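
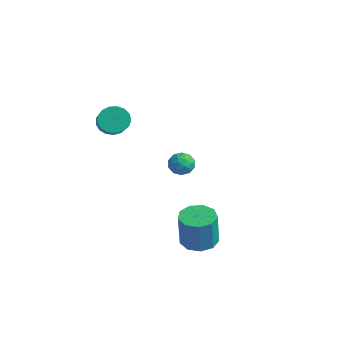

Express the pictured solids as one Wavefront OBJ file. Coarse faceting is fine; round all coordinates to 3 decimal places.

v -3.744 2.409 -1.996
v -3.013 2.632 -1.697
v -3.627 1.228 -1.403
v -2.896 1.451 -1.104
v -3.58 1.808 -0.825
v -3.652 2.538 -1.191
v -2.988 1.322 -1.909
v -3.06 2.052 -2.275
v -2.546 1.96 -1.643
v -2.912 2.26 -0.973
v -3.728 1.6 -2.127
v -4.094 1.9 -1.457
v -3.389 2.624 -1.899
v -3.251 1.236 -1.201
v -3.653 1.446 -1.037
v -3.223 1.577 -0.861
v -3.764 2.569 -1.602
v -3.335 2.7 -1.426
v -3.668 2.216 -0.913
v -3.305 1.16 -1.674
v -2.876 1.291 -1.498
v -3.417 2.283 -2.239
v -2.987 2.414 -2.063
v -2.972 1.644 -2.187
v -2.685 2.36 -1.691
v -2.616 1.666 -1.342
v -2.67 1.59 -1.815
v -2.713 2.019 -2.031
v -2.9 2.537 -1.298
v -2.831 1.843 -0.949
v -3.233 2.052 -0.785
v -3.275 2.482 -1
v -2.625 2.142 -1.266
v -3.809 2.017 -2.151
v -3.74 1.323 -1.802
v -3.365 1.378 -2.1
v -3.407 1.808 -2.315
v -4.024 2.194 -1.758
v -3.955 1.5 -1.409
v -3.927 1.841 -1.069
v -3.97 2.27 -1.285
v -4.015 1.718 -1.834
v -3.691 -2.525 3.311
v -3.057 -2.048 2.907
v -1.855 -2.818 3.885
v -2.489 -3.295 4.289
v -3.172 -1.806 3.239
v -1.97 -2.576 4.216
v -3.405 -1.729 3.587
v -2.203 -2.498 4.564
v -3.704 -1.834 3.871
v -2.502 -2.603 4.849
v -4 -2.097 4.028
v -2.798 -2.867 5.005
v -4.225 -2.458 4.02
v -3.023 -3.228 4.998
v -4.328 -2.835 3.85
v -3.126 -3.605 4.828
v -4.285 -3.141 3.557
v -3.083 -3.911 4.534
v -4.106 -3.306 3.207
v -2.904 -4.075 4.184
v -3.832 -3.291 2.881
v -2.63 -4.061 3.859
v -3.526 -3.102 2.654
v -2.324 -3.871 3.631
v -3.257 -2.78 2.577
v -2.055 -3.55 3.555
v -3.088 -2.4 2.669
v -1.886 -3.17 3.646
v 1.929 -1.138 -3.734
v 2.685 -0.41 -3.708
v 2.906 -0.713 -1.581
v 2.151 -1.442 -1.606
v 2.045 -0.104 -3.598
v 2.266 -0.407 -1.471
v 1.351 -0.281 -3.551
v 1.572 -0.585 -1.424
v 0.927 -0.86 -3.59
v 1.148 -1.163 -1.463
v 0.973 -1.569 -3.695
v 1.194 -1.872 -1.568
v 1.466 -2.077 -3.819
v 1.687 -2.38 -1.692
v 2.176 -2.145 -3.903
v 2.397 -2.448 -1.776
v 2.771 -1.742 -3.907
v 2.992 -2.046 -1.78
v 2.972 -1.057 -3.83
v 3.193 -1.36 -1.703
f 1 38 17
f 38 12 41
f 17 41 6
f 38 41 17
f 1 17 13
f 17 6 18
f 13 18 2
f 17 18 13
f 1 13 22
f 13 2 23
f 22 23 8
f 13 23 22
f 1 22 34
f 22 8 37
f 34 37 11
f 22 37 34
f 1 34 38
f 34 11 42
f 38 42 12
f 34 42 38
f 2 18 29
f 18 6 32
f 29 32 10
f 18 32 29
f 6 41 19
f 41 12 40
f 19 40 5
f 41 40 19
f 12 42 39
f 42 11 35
f 39 35 3
f 42 35 39
f 11 37 36
f 37 8 24
f 36 24 7
f 37 24 36
f 8 23 28
f 23 2 25
f 28 25 9
f 23 25 28
f 4 30 16
f 30 10 31
f 16 31 5
f 30 31 16
f 4 16 14
f 16 5 15
f 14 15 3
f 16 15 14
f 4 14 21
f 14 3 20
f 21 20 7
f 14 20 21
f 4 21 26
f 21 7 27
f 26 27 9
f 21 27 26
f 4 26 30
f 26 9 33
f 30 33 10
f 26 33 30
f 5 31 19
f 31 10 32
f 19 32 6
f 31 32 19
f 3 15 39
f 15 5 40
f 39 40 12
f 15 40 39
f 7 20 36
f 20 3 35
f 36 35 11
f 20 35 36
f 9 27 28
f 27 7 24
f 28 24 8
f 27 24 28
f 10 33 29
f 33 9 25
f 29 25 2
f 33 25 29
f 44 43 47
f 44 47 45
f 45 47 48
f 45 48 46
f 47 43 49
f 47 49 48
f 48 49 50
f 48 50 46
f 49 43 51
f 49 51 50
f 50 51 52
f 50 52 46
f 51 43 53
f 51 53 52
f 52 53 54
f 52 54 46
f 53 43 55
f 53 55 54
f 54 55 56
f 54 56 46
f 55 43 57
f 55 57 56
f 56 57 58
f 56 58 46
f 57 43 59
f 57 59 58
f 58 59 60
f 58 60 46
f 59 43 61
f 59 61 60
f 60 61 62
f 60 62 46
f 61 43 63
f 61 63 62
f 62 63 64
f 62 64 46
f 63 43 65
f 63 65 64
f 64 65 66
f 64 66 46
f 65 43 67
f 65 67 66
f 66 67 68
f 66 68 46
f 67 43 69
f 67 69 68
f 68 69 70
f 68 70 46
f 69 43 44
f 69 44 70
f 70 44 45
f 70 45 46
f 72 71 75
f 72 75 73
f 73 75 76
f 73 76 74
f 75 71 77
f 75 77 76
f 76 77 78
f 76 78 74
f 77 71 79
f 77 79 78
f 78 79 80
f 78 80 74
f 79 71 81
f 79 81 80
f 80 81 82
f 80 82 74
f 81 71 83
f 81 83 82
f 82 83 84
f 82 84 74
f 83 71 85
f 83 85 84
f 84 85 86
f 84 86 74
f 85 71 87
f 85 87 86
f 86 87 88
f 86 88 74
f 87 71 89
f 87 89 88
f 88 89 90
f 88 90 74
f 89 71 72
f 89 72 90
f 90 72 73
f 90 73 74



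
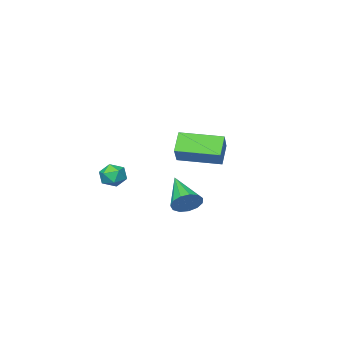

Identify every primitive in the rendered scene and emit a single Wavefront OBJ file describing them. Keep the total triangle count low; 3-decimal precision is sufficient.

v 0.006 2.773 1.137
v 0.699 2.689 1.413
v -0.566 1.167 2.083
v 0.488 2.928 1.691
v 0.124 3.117 1.793
v -0.277 3.198 1.687
v -0.588 3.143 1.406
v -0.71 2.971 1.04
v -0.605 2.736 0.705
v -0.306 2.513 0.507
v 0.092 2.373 0.509
v 0.464 2.359 0.711
v 0.69 2.477 1.048
v -1.239 -3.314 0.567
v -0.797 -3.349 1.167
v -0.903 -4.431 0.253
v -0.461 -4.466 0.853
v -1.203 -4.463 0.936
v -1.41 -3.773 1.13
v -0.29 -4.007 0.29
v -0.497 -3.317 0.484
v -0.21 -3.778 0.996
v -0.774 -4.06 1.395
v -0.926 -3.72 0.025
v -1.49 -4.002 0.424
v -2.722 -1.447 1.972
v -3.379 -1.955 2.866
v -4.146 0.145 1.832
v -4.802 -0.364 2.727
v -2.018 -0.736 2.893
v -2.674 -1.245 3.788
v -3.441 0.855 2.754
v -4.098 0.347 3.648
f 2 1 4
f 2 4 3
f 4 1 5
f 4 5 3
f 5 1 6
f 5 6 3
f 6 1 7
f 6 7 3
f 7 1 8
f 7 8 3
f 8 1 9
f 8 9 3
f 9 1 10
f 9 10 3
f 10 1 11
f 10 11 3
f 11 1 12
f 11 12 3
f 12 1 13
f 12 13 3
f 13 1 2
f 13 2 3
f 14 25 19
f 14 19 15
f 14 15 21
f 14 21 24
f 14 24 25
f 15 19 23
f 19 25 18
f 25 24 16
f 24 21 20
f 21 15 22
f 17 23 18
f 17 18 16
f 17 16 20
f 17 20 22
f 17 22 23
f 18 23 19
f 16 18 25
f 20 16 24
f 22 20 21
f 23 22 15
f 27 29 26
f 30 27 26
f 26 29 28
f 28 30 26
f 27 33 29
f 31 27 30
f 31 33 27
f 29 33 28
f 32 30 28
f 28 33 32
f 32 31 30
f 33 31 32



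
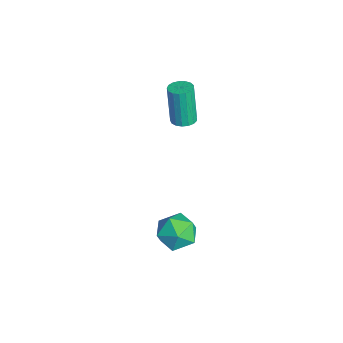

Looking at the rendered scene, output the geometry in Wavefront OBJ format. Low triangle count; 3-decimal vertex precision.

v 1.547 0.828 -1.097
v 2.514 1.178 -0.832
v 2.246 -0.218 -2.268
v 3.213 0.132 -2.003
v 2.658 -0.463 -1.32
v 2.226 0.183 -0.597
v 2.534 0.777 -2.503
v 2.102 1.423 -1.78
v 3.124 1.146 -1.701
v 3.201 0.38 -0.97
v 1.559 0.58 -2.13
v 1.636 -0.186 -1.399
v -1.344 1.532 2.839
v -0.922 1.097 2.916
v -1.355 1.034 4.919
v -1.776 1.468 4.841
v -0.775 1.346 2.956
v -1.207 1.282 4.958
v -0.757 1.637 2.969
v -1.19 1.574 4.971
v -0.874 1.904 2.952
v -1.307 1.841 4.955
v -1.098 2.086 2.909
v -1.531 2.022 4.912
v -1.379 2.141 2.85
v -1.812 2.077 4.853
v -1.651 2.056 2.789
v -2.084 1.993 4.791
v -1.853 1.851 2.739
v -2.286 1.788 4.741
v -1.939 1.573 2.711
v -2.372 1.51 4.714
v -1.888 1.286 2.713
v -2.32 1.222 4.716
v -1.712 1.055 2.744
v -2.145 0.991 4.747
v -1.452 0.933 2.796
v -1.885 0.869 4.799
v -1.167 0.948 2.858
v -1.6 0.885 4.861
f 1 12 6
f 1 6 2
f 1 2 8
f 1 8 11
f 1 11 12
f 2 6 10
f 6 12 5
f 12 11 3
f 11 8 7
f 8 2 9
f 4 10 5
f 4 5 3
f 4 3 7
f 4 7 9
f 4 9 10
f 5 10 6
f 3 5 12
f 7 3 11
f 9 7 8
f 10 9 2
f 14 13 17
f 14 17 15
f 15 17 18
f 15 18 16
f 17 13 19
f 17 19 18
f 18 19 20
f 18 20 16
f 19 13 21
f 19 21 20
f 20 21 22
f 20 22 16
f 21 13 23
f 21 23 22
f 22 23 24
f 22 24 16
f 23 13 25
f 23 25 24
f 24 25 26
f 24 26 16
f 25 13 27
f 25 27 26
f 26 27 28
f 26 28 16
f 27 13 29
f 27 29 28
f 28 29 30
f 28 30 16
f 29 13 31
f 29 31 30
f 30 31 32
f 30 32 16
f 31 13 33
f 31 33 32
f 32 33 34
f 32 34 16
f 33 13 35
f 33 35 34
f 34 35 36
f 34 36 16
f 35 13 37
f 35 37 36
f 36 37 38
f 36 38 16
f 37 13 39
f 37 39 38
f 38 39 40
f 38 40 16
f 39 13 14
f 39 14 40
f 40 14 15
f 40 15 16



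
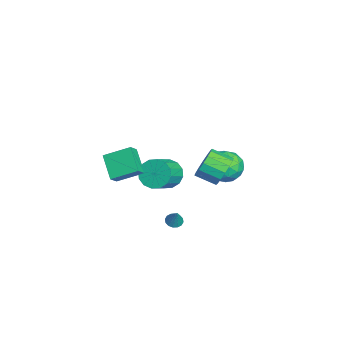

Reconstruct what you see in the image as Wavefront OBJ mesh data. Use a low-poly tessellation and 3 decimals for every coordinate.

v -4.662 4.144 -2.714
v -3.787 4.845 -3.22
v -3.473 2.555 -2.86
v -2.598 3.256 -3.366
v -2.894 3.401 -2.181
v -3.629 4.384 -2.09
v -3.631 3.016 -3.99
v -4.366 3.999 -3.899
v -3.15 4.149 -4.008
v -2.694 4.387 -2.891
v -4.566 3.013 -3.189
v -4.11 3.251 -2.072
v -4.329 4.634 -2.954
v -2.931 2.766 -3.126
v -3.105 2.851 -2.43
v -2.59 3.264 -2.727
v -4.236 4.363 -2.29
v -3.722 4.775 -2.587
v -3.197 3.926 -1.977
v -3.538 2.625 -3.493
v -3.024 3.037 -3.79
v -4.67 4.136 -3.353
v -4.155 4.549 -3.65
v -4.063 3.474 -4.103
v -3.441 4.637 -3.715
v -2.741 3.703 -3.801
v -3.349 3.562 -4.167
v -3.781 4.139 -4.114
v -3.173 4.777 -3.058
v -2.473 3.843 -3.144
v -2.647 3.928 -2.447
v -3.079 4.505 -2.394
v -2.798 4.367 -3.521
v -4.787 3.557 -2.936
v -4.087 2.623 -3.022
v -4.181 2.895 -3.686
v -4.613 3.472 -3.633
v -4.519 3.697 -2.279
v -3.819 2.763 -2.365
v -3.479 3.261 -1.966
v -3.911 3.838 -1.913
v -4.462 3.033 -2.559
v -1.629 0.228 -2.182
v -0.949 0.927 -2.544
v 0.289 0.191 -1.641
v -0.391 -0.508 -1.278
v -1.147 1.146 -2.094
v 0.091 0.41 -1.191
v -1.475 1.119 -1.668
v -0.237 0.383 -0.764
v -1.843 0.853 -1.379
v -0.605 0.117 -0.475
v -2.154 0.42 -1.305
v -0.917 -0.316 -0.402
v -2.325 -0.064 -1.466
v -1.087 -0.8 -0.563
v -2.309 -0.471 -1.819
v -1.071 -1.207 -0.916
v -2.111 -0.69 -2.269
v -0.873 -1.426 -1.366
v -1.783 -0.663 -2.696
v -0.545 -1.399 -1.792
v -1.415 -0.397 -2.985
v -0.177 -1.133 -2.081
v -1.103 0.036 -3.058
v 0.134 -0.7 -2.155
v -0.933 0.52 -2.897
v 0.305 -0.216 -1.994
v 3.734 3.22 1.772
v 4.275 3.431 2.598
v 3.907 2.271 3.135
v 3.366 2.06 2.308
v 3.8 3.626 2.694
v 3.432 2.466 3.231
v 3.307 3.712 2.543
v 2.939 2.553 3.08
v 2.928 3.667 2.185
v 2.56 2.507 2.722
v 2.766 3.502 1.717
v 2.398 2.342 2.254
v 2.862 3.261 1.263
v 2.494 2.101 1.8
v 3.193 3.009 0.945
v 2.825 1.849 1.482
v 3.668 2.814 0.849
v 3.3 1.654 1.386
v 4.161 2.727 1
v 3.793 1.568 1.537
v 4.54 2.773 1.358
v 4.172 1.613 1.895
v 4.702 2.938 1.826
v 4.334 1.778 2.363
v 4.606 3.179 2.28
v 4.238 2.019 2.817
v -0.606 -2.673 -2.024
v -1.958 -3.091 -0.927
v -0.481 -1.08 -1.263
v -1.833 -1.498 -0.166
v 0.013 -3.022 -1.394
v -1.339 -3.44 -0.297
v 0.138 -1.429 -0.633
v -1.214 -1.847 0.464
v 3.308 0.483 -2.564
v 3.679 0.151 -2.714
v 3.872 0.637 -1.516
v 3.765 0.392 -2.796
v 3.729 0.658 -2.816
v 3.58 0.877 -2.768
v 3.358 0.991 -2.665
v 3.124 0.968 -2.536
v 2.938 0.816 -2.414
v 2.852 0.574 -2.332
v 2.888 0.308 -2.313
v 3.037 0.089 -2.361
v 3.258 -0.024 -2.463
v 3.493 -0.002 -2.593
f 1 38 17
f 38 12 41
f 17 41 6
f 38 41 17
f 1 17 13
f 17 6 18
f 13 18 2
f 17 18 13
f 1 13 22
f 13 2 23
f 22 23 8
f 13 23 22
f 1 22 34
f 22 8 37
f 34 37 11
f 22 37 34
f 1 34 38
f 34 11 42
f 38 42 12
f 34 42 38
f 2 18 29
f 18 6 32
f 29 32 10
f 18 32 29
f 6 41 19
f 41 12 40
f 19 40 5
f 41 40 19
f 12 42 39
f 42 11 35
f 39 35 3
f 42 35 39
f 11 37 36
f 37 8 24
f 36 24 7
f 37 24 36
f 8 23 28
f 23 2 25
f 28 25 9
f 23 25 28
f 4 30 16
f 30 10 31
f 16 31 5
f 30 31 16
f 4 16 14
f 16 5 15
f 14 15 3
f 16 15 14
f 4 14 21
f 14 3 20
f 21 20 7
f 14 20 21
f 4 21 26
f 21 7 27
f 26 27 9
f 21 27 26
f 4 26 30
f 26 9 33
f 30 33 10
f 26 33 30
f 5 31 19
f 31 10 32
f 19 32 6
f 31 32 19
f 3 15 39
f 15 5 40
f 39 40 12
f 15 40 39
f 7 20 36
f 20 3 35
f 36 35 11
f 20 35 36
f 9 27 28
f 27 7 24
f 28 24 8
f 27 24 28
f 10 33 29
f 33 9 25
f 29 25 2
f 33 25 29
f 44 43 47
f 44 47 45
f 45 47 48
f 45 48 46
f 47 43 49
f 47 49 48
f 48 49 50
f 48 50 46
f 49 43 51
f 49 51 50
f 50 51 52
f 50 52 46
f 51 43 53
f 51 53 52
f 52 53 54
f 52 54 46
f 53 43 55
f 53 55 54
f 54 55 56
f 54 56 46
f 55 43 57
f 55 57 56
f 56 57 58
f 56 58 46
f 57 43 59
f 57 59 58
f 58 59 60
f 58 60 46
f 59 43 61
f 59 61 60
f 60 61 62
f 60 62 46
f 61 43 63
f 61 63 62
f 62 63 64
f 62 64 46
f 63 43 65
f 63 65 64
f 64 65 66
f 64 66 46
f 65 43 67
f 65 67 66
f 66 67 68
f 66 68 46
f 67 43 44
f 67 44 68
f 68 44 45
f 68 45 46
f 70 69 73
f 70 73 71
f 71 73 74
f 71 74 72
f 73 69 75
f 73 75 74
f 74 75 76
f 74 76 72
f 75 69 77
f 75 77 76
f 76 77 78
f 76 78 72
f 77 69 79
f 77 79 78
f 78 79 80
f 78 80 72
f 79 69 81
f 79 81 80
f 80 81 82
f 80 82 72
f 81 69 83
f 81 83 82
f 82 83 84
f 82 84 72
f 83 69 85
f 83 85 84
f 84 85 86
f 84 86 72
f 85 69 87
f 85 87 86
f 86 87 88
f 86 88 72
f 87 69 89
f 87 89 88
f 88 89 90
f 88 90 72
f 89 69 91
f 89 91 90
f 90 91 92
f 90 92 72
f 91 69 93
f 91 93 92
f 92 93 94
f 92 94 72
f 93 69 70
f 93 70 94
f 94 70 71
f 94 71 72
f 96 98 95
f 99 96 95
f 95 98 97
f 97 99 95
f 96 102 98
f 100 96 99
f 100 102 96
f 98 102 97
f 101 99 97
f 97 102 101
f 101 100 99
f 102 100 101
f 104 103 106
f 104 106 105
f 106 103 107
f 106 107 105
f 107 103 108
f 107 108 105
f 108 103 109
f 108 109 105
f 109 103 110
f 109 110 105
f 110 103 111
f 110 111 105
f 111 103 112
f 111 112 105
f 112 103 113
f 112 113 105
f 113 103 114
f 113 114 105
f 114 103 115
f 114 115 105
f 115 103 116
f 115 116 105
f 116 103 104
f 116 104 105



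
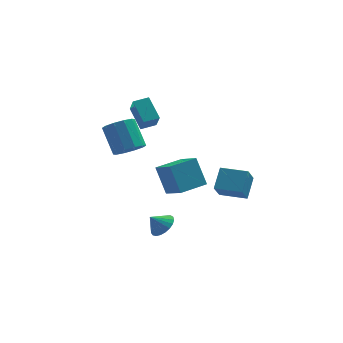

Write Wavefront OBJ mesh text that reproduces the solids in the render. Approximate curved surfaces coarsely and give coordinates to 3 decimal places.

v -2.315 2.081 2.607
v -2.216 1.203 3.731
v -2.799 3.328 3.623
v -2.7 2.45 4.748
v -1.36 2.35 2.732
v -1.261 1.472 3.857
v -1.844 3.597 3.749
v -1.745 2.719 4.873
v -1.255 3.901 -1.964
v -0.551 2.486 -1.023
v 0.42 4.774 -1.905
v 1.125 3.359 -0.964
v -0.725 3.001 -3.716
v -0.02 1.586 -2.775
v 0.951 3.874 -3.657
v 1.655 2.459 -2.716
v -1.322 -0.265 -4.265
v -0.669 -0.463 -3.694
v -2.058 -0.295 -3.435
v -0.672 -0.093 -3.682
v -0.787 0.247 -3.772
v -0.994 0.499 -3.946
v -1.258 0.619 -4.176
v -1.534 0.586 -4.421
v -1.772 0.406 -4.639
v -1.933 0.11 -4.793
v -1.988 -0.251 -4.855
v -1.928 -0.614 -4.815
v -1.763 -0.917 -4.68
v -1.522 -1.106 -4.474
v -1.246 -1.151 -4.231
v -0.984 -1.042 -3.994
v -0.779 -0.799 -3.804
v -3.123 0.296 2.007
v -2.318 0.842 1.82
v -2.833 2.11 3.306
v -3.637 1.564 3.493
v -2.777 1.058 1.477
v -3.291 2.325 2.963
v -3.368 0.982 1.337
v -3.882 2.25 2.823
v -3.865 0.645 1.452
v -4.379 1.913 2.938
v -4.079 0.175 1.78
v -4.593 1.442 3.266
v -3.927 -0.25 2.194
v -4.442 1.018 3.68
v -3.469 -0.465 2.537
v -3.983 0.802 4.023
v -2.878 -0.39 2.677
v -3.392 0.878 4.163
v -2.381 -0.053 2.562
v -2.895 1.215 4.048
v -2.167 0.418 2.234
v -2.681 1.685 3.72
v 1.367 -2.362 0.14
v 1.873 -1.275 1.122
v 1.802 -1.559 -0.973
v 2.308 -0.472 0.009
v 2.872 -3.108 0.191
v 3.378 -2.021 1.173
v 3.307 -2.305 -0.922
v 3.813 -1.218 0.06
f 2 4 1
f 5 2 1
f 1 4 3
f 3 5 1
f 2 8 4
f 6 2 5
f 6 8 2
f 4 8 3
f 7 5 3
f 3 8 7
f 7 6 5
f 8 6 7
f 10 12 9
f 13 10 9
f 9 12 11
f 11 13 9
f 10 16 12
f 14 10 13
f 14 16 10
f 12 16 11
f 15 13 11
f 11 16 15
f 15 14 13
f 16 14 15
f 18 17 20
f 18 20 19
f 20 17 21
f 20 21 19
f 21 17 22
f 21 22 19
f 22 17 23
f 22 23 19
f 23 17 24
f 23 24 19
f 24 17 25
f 24 25 19
f 25 17 26
f 25 26 19
f 26 17 27
f 26 27 19
f 27 17 28
f 27 28 19
f 28 17 29
f 28 29 19
f 29 17 30
f 29 30 19
f 30 17 31
f 30 31 19
f 31 17 32
f 31 32 19
f 32 17 33
f 32 33 19
f 33 17 18
f 33 18 19
f 35 34 38
f 35 38 36
f 36 38 39
f 36 39 37
f 38 34 40
f 38 40 39
f 39 40 41
f 39 41 37
f 40 34 42
f 40 42 41
f 41 42 43
f 41 43 37
f 42 34 44
f 42 44 43
f 43 44 45
f 43 45 37
f 44 34 46
f 44 46 45
f 45 46 47
f 45 47 37
f 46 34 48
f 46 48 47
f 47 48 49
f 47 49 37
f 48 34 50
f 48 50 49
f 49 50 51
f 49 51 37
f 50 34 52
f 50 52 51
f 51 52 53
f 51 53 37
f 52 34 54
f 52 54 53
f 53 54 55
f 53 55 37
f 54 34 35
f 54 35 55
f 55 35 36
f 55 36 37
f 57 59 56
f 60 57 56
f 56 59 58
f 58 60 56
f 57 63 59
f 61 57 60
f 61 63 57
f 59 63 58
f 62 60 58
f 58 63 62
f 62 61 60
f 63 61 62



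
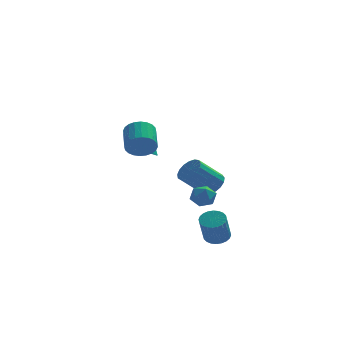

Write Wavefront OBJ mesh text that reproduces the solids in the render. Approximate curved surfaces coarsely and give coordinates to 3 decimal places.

v -1.525 -3.458 2.605
v -0.923 -3.708 3.103
v -0.873 -2.371 3.712
v -1.475 -2.122 3.215
v -0.756 -3.6 2.852
v -0.706 -2.263 3.462
v -0.706 -3.47 2.564
v -0.656 -2.134 3.173
v -0.781 -3.339 2.282
v -0.731 -2.002 2.891
v -0.969 -3.226 2.049
v -0.919 -1.889 2.659
v -1.242 -3.148 1.901
v -1.192 -1.811 2.511
v -1.558 -3.117 1.86
v -1.507 -1.781 2.47
v -1.869 -3.139 1.933
v -1.818 -1.802 2.542
v -2.127 -3.209 2.108
v -2.077 -1.872 2.717
v -2.294 -3.317 2.358
v -2.244 -1.98 2.968
v -2.344 -3.446 2.647
v -2.294 -2.11 3.256
v -2.269 -3.578 2.929
v -2.219 -2.241 3.538
v -2.081 -3.691 3.161
v -2.031 -2.354 3.771
v -1.808 -3.769 3.309
v -1.758 -2.432 3.919
v -1.493 -3.799 3.35
v -1.442 -2.463 3.96
v -1.182 -3.778 3.278
v -1.131 -2.441 3.887
v 2.414 -2.204 -4.133
v 2.785 -1.703 -3.793
v 2.457 -2.454 -2.327
v 2.086 -2.956 -2.667
v 2.531 -1.592 -3.793
v 2.203 -2.343 -2.327
v 2.259 -1.574 -3.845
v 1.931 -2.325 -2.379
v 2.011 -1.652 -3.941
v 1.683 -2.404 -2.474
v 1.825 -1.814 -4.065
v 1.496 -2.566 -2.599
v 1.728 -2.036 -4.201
v 1.399 -2.787 -2.734
v 1.735 -2.283 -4.325
v 1.407 -3.034 -2.859
v 1.846 -2.518 -4.421
v 1.518 -3.269 -2.955
v 2.043 -2.706 -4.473
v 1.715 -3.457 -3.007
v 2.297 -2.817 -4.473
v 1.969 -3.568 -3.007
v 2.569 -2.835 -4.421
v 2.241 -3.586 -2.955
v 2.817 -2.756 -4.326
v 2.489 -3.508 -2.859
v 3.004 -2.594 -4.201
v 2.675 -3.346 -2.735
v 3.101 -2.373 -4.066
v 2.772 -3.124 -2.599
v 3.093 -2.126 -3.941
v 2.765 -2.877 -2.475
v 2.982 -1.891 -3.845
v 2.654 -2.642 -2.379
v 1.48 1.902 -3.107
v 1.922 2.493 -2.861
v 2.438 1.107 -2.919
v 2.88 1.698 -2.673
v 2.279 1.456 -2.242
v 1.687 1.947 -2.358
v 2.673 1.653 -3.422
v 2.081 2.144 -3.538
v 2.659 2.339 -3.055
v 2.416 2.218 -2.326
v 1.944 1.382 -3.454
v 1.701 1.261 -2.725
v 2.968 4.014 -2.888
v 3.575 3.8 -2.334
v 2.24 3.372 -1.037
v 1.632 3.586 -1.592
v 3.515 4.196 -2.264
v 2.18 3.768 -0.968
v 3.33 4.551 -2.338
v 1.995 4.123 -1.041
v 3.062 4.783 -2.538
v 1.726 4.354 -1.241
v 2.772 4.838 -2.818
v 1.437 4.41 -1.521
v 2.527 4.705 -3.114
v 1.192 4.277 -1.817
v 2.383 4.414 -3.359
v 1.048 3.985 -2.062
v 2.373 4.031 -3.495
v 1.038 3.602 -2.199
v 2.499 3.644 -3.493
v 1.164 3.216 -2.196
v 2.733 3.342 -3.352
v 1.397 2.914 -2.056
v 3.02 3.194 -3.105
v 1.685 2.766 -1.809
v 3.295 3.234 -2.809
v 1.96 2.806 -1.512
v 3.496 3.453 -2.53
v 2.16 3.024 -1.233
v -0.98 3.095 0.168
v -0.138 2.657 -0.145
v -0.4 3.465 1.212
v -0.124 3.185 -0.34
v -0.382 3.685 -0.374
v -0.83 3.998 -0.235
v -1.325 4.024 0.032
v -1.712 3.755 0.342
v -1.866 3.277 0.597
v -1.739 2.741 0.716
v -1.371 2.318 0.661
v -0.879 2.141 0.45
v -0.42 2.268 0.149
f 2 1 5
f 2 5 3
f 3 5 6
f 3 6 4
f 5 1 7
f 5 7 6
f 6 7 8
f 6 8 4
f 7 1 9
f 7 9 8
f 8 9 10
f 8 10 4
f 9 1 11
f 9 11 10
f 10 11 12
f 10 12 4
f 11 1 13
f 11 13 12
f 12 13 14
f 12 14 4
f 13 1 15
f 13 15 14
f 14 15 16
f 14 16 4
f 15 1 17
f 15 17 16
f 16 17 18
f 16 18 4
f 17 1 19
f 17 19 18
f 18 19 20
f 18 20 4
f 19 1 21
f 19 21 20
f 20 21 22
f 20 22 4
f 21 1 23
f 21 23 22
f 22 23 24
f 22 24 4
f 23 1 25
f 23 25 24
f 24 25 26
f 24 26 4
f 25 1 27
f 25 27 26
f 26 27 28
f 26 28 4
f 27 1 29
f 27 29 28
f 28 29 30
f 28 30 4
f 29 1 31
f 29 31 30
f 30 31 32
f 30 32 4
f 31 1 33
f 31 33 32
f 32 33 34
f 32 34 4
f 33 1 2
f 33 2 34
f 34 2 3
f 34 3 4
f 36 35 39
f 36 39 37
f 37 39 40
f 37 40 38
f 39 35 41
f 39 41 40
f 40 41 42
f 40 42 38
f 41 35 43
f 41 43 42
f 42 43 44
f 42 44 38
f 43 35 45
f 43 45 44
f 44 45 46
f 44 46 38
f 45 35 47
f 45 47 46
f 46 47 48
f 46 48 38
f 47 35 49
f 47 49 48
f 48 49 50
f 48 50 38
f 49 35 51
f 49 51 50
f 50 51 52
f 50 52 38
f 51 35 53
f 51 53 52
f 52 53 54
f 52 54 38
f 53 35 55
f 53 55 54
f 54 55 56
f 54 56 38
f 55 35 57
f 55 57 56
f 56 57 58
f 56 58 38
f 57 35 59
f 57 59 58
f 58 59 60
f 58 60 38
f 59 35 61
f 59 61 60
f 60 61 62
f 60 62 38
f 61 35 63
f 61 63 62
f 62 63 64
f 62 64 38
f 63 35 65
f 63 65 64
f 64 65 66
f 64 66 38
f 65 35 67
f 65 67 66
f 66 67 68
f 66 68 38
f 67 35 36
f 67 36 68
f 68 36 37
f 68 37 38
f 69 80 74
f 69 74 70
f 69 70 76
f 69 76 79
f 69 79 80
f 70 74 78
f 74 80 73
f 80 79 71
f 79 76 75
f 76 70 77
f 72 78 73
f 72 73 71
f 72 71 75
f 72 75 77
f 72 77 78
f 73 78 74
f 71 73 80
f 75 71 79
f 77 75 76
f 78 77 70
f 82 81 85
f 82 85 83
f 83 85 86
f 83 86 84
f 85 81 87
f 85 87 86
f 86 87 88
f 86 88 84
f 87 81 89
f 87 89 88
f 88 89 90
f 88 90 84
f 89 81 91
f 89 91 90
f 90 91 92
f 90 92 84
f 91 81 93
f 91 93 92
f 92 93 94
f 92 94 84
f 93 81 95
f 93 95 94
f 94 95 96
f 94 96 84
f 95 81 97
f 95 97 96
f 96 97 98
f 96 98 84
f 97 81 99
f 97 99 98
f 98 99 100
f 98 100 84
f 99 81 101
f 99 101 100
f 100 101 102
f 100 102 84
f 101 81 103
f 101 103 102
f 102 103 104
f 102 104 84
f 103 81 105
f 103 105 104
f 104 105 106
f 104 106 84
f 105 81 107
f 105 107 106
f 106 107 108
f 106 108 84
f 107 81 82
f 107 82 108
f 108 82 83
f 108 83 84
f 110 109 112
f 110 112 111
f 112 109 113
f 112 113 111
f 113 109 114
f 113 114 111
f 114 109 115
f 114 115 111
f 115 109 116
f 115 116 111
f 116 109 117
f 116 117 111
f 117 109 118
f 117 118 111
f 118 109 119
f 118 119 111
f 119 109 120
f 119 120 111
f 120 109 121
f 120 121 111
f 121 109 110
f 121 110 111



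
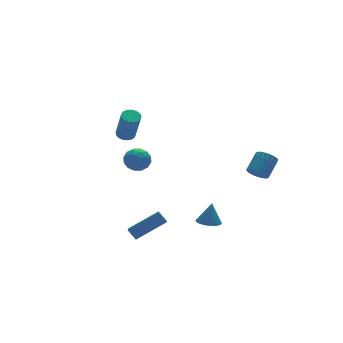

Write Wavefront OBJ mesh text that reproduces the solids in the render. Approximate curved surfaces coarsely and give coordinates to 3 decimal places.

v -2.228 1.567 1.108
v -1.542 1.475 0.542
v -2.978 0.585 0.358
v -2.292 0.493 -0.208
v -2.22 0.201 0.634
v -1.756 0.808 1.098
v -2.764 1.252 -0.198
v -2.3 1.859 0.266
v -1.873 1.28 -0.264
v -1.537 0.63 0.249
v -2.983 1.43 0.651
v -2.647 0.78 1.164
v -1.819 1.607 0.891
v -2.701 0.453 0.009
v -2.659 0.281 0.504
v -2.256 0.227 0.171
v -1.945 1.215 1.217
v -1.542 1.161 0.885
v -1.94 0.412 0.939
v -2.978 0.899 0.015
v -2.575 0.845 -0.317
v -2.264 1.833 0.729
v -1.861 1.779 0.396
v -2.58 1.648 -0.039
v -1.61 1.438 0.084
v -2.052 0.861 -0.357
v -2.329 1.307 -0.351
v -2.056 1.664 -0.078
v -1.413 1.057 0.386
v -1.854 0.479 -0.054
v -1.812 0.308 0.44
v -1.539 0.665 0.713
v -1.608 0.942 -0.088
v -2.666 1.581 0.954
v -3.107 1.003 0.514
v -2.981 1.395 0.187
v -2.708 1.752 0.46
v -2.468 1.199 1.257
v -2.91 0.622 0.816
v -2.464 0.396 0.978
v -2.191 0.753 1.251
v -2.912 1.118 0.988
v -4.891 -3.712 -2.958
v -5.14 -3.178 -2.373
v -4.18 -2.408 -3.845
v -4.429 -1.874 -3.26
v -3.031 -4.006 -1.9
v -3.28 -3.472 -1.315
v -2.32 -2.702 -2.787
v -2.569 -2.168 -2.202
v -1.579 3.841 1.034
v -1.175 3.403 0.863
v -1.177 2.621 2.855
v -1.581 3.059 3.026
v -1.003 3.627 0.951
v -1.005 2.846 2.943
v -0.962 3.901 1.058
v -0.965 3.12 3.051
v -1.063 4.161 1.16
v -1.066 3.38 3.152
v -1.282 4.347 1.233
v -1.285 3.566 3.225
v -1.569 4.418 1.26
v -1.572 3.636 3.252
v -1.858 4.356 1.236
v -1.861 3.575 3.228
v -2.083 4.176 1.165
v -2.086 3.395 3.157
v -2.193 3.919 1.064
v -2.195 3.138 3.056
v -2.162 3.645 0.956
v -2.164 2.863 2.948
v -1.997 3.415 0.866
v -2 2.633 2.859
v -1.736 3.283 0.815
v -1.739 2.501 2.807
v -1.44 3.278 0.813
v -1.442 2.497 2.806
v 0.489 -2.767 -3.767
v 1.255 -2.86 -3.938
v 0.831 -2.553 -2.353
v 1.207 -2.514 -3.978
v 1.018 -2.218 -3.977
v 0.723 -2.031 -3.934
v 0.383 -1.989 -3.858
v 0.063 -2.101 -3.764
v -0.172 -2.345 -3.671
v -0.276 -2.673 -3.596
v -0.229 -3.019 -3.555
v -0.039 -3.315 -3.557
v 0.255 -3.502 -3.599
v 0.596 -3.544 -3.675
v 0.915 -3.432 -3.77
v 1.151 -3.188 -3.863
v 3.402 -3.462 -0.038
v 3.818 -3.348 -0.614
v 4.835 -2.743 0.242
v 4.418 -2.858 0.818
v 3.658 -3.095 -0.602
v 4.674 -2.49 0.254
v 3.453 -2.906 -0.492
v 4.47 -2.301 0.364
v 3.24 -2.813 -0.304
v 4.256 -2.209 0.552
v 3.054 -2.833 -0.07
v 4.07 -2.228 0.786
v 2.929 -2.961 0.17
v 3.945 -2.356 1.026
v 2.885 -3.176 0.373
v 3.901 -2.571 1.229
v 2.931 -3.441 0.506
v 3.947 -2.836 1.362
v 3.058 -3.709 0.545
v 4.074 -3.104 1.401
v 3.245 -3.935 0.482
v 4.261 -3.33 1.338
v 3.458 -4.079 0.33
v 4.475 -3.474 1.186
v 3.662 -4.116 0.114
v 4.679 -3.511 0.97
v 3.821 -4.041 -0.128
v 4.838 -3.436 0.728
v 3.908 -3.865 -0.354
v 4.924 -3.26 0.501
v 3.907 -3.62 -0.526
v 4.923 -3.015 0.33
f 1 38 17
f 38 12 41
f 17 41 6
f 38 41 17
f 1 17 13
f 17 6 18
f 13 18 2
f 17 18 13
f 1 13 22
f 13 2 23
f 22 23 8
f 13 23 22
f 1 22 34
f 22 8 37
f 34 37 11
f 22 37 34
f 1 34 38
f 34 11 42
f 38 42 12
f 34 42 38
f 2 18 29
f 18 6 32
f 29 32 10
f 18 32 29
f 6 41 19
f 41 12 40
f 19 40 5
f 41 40 19
f 12 42 39
f 42 11 35
f 39 35 3
f 42 35 39
f 11 37 36
f 37 8 24
f 36 24 7
f 37 24 36
f 8 23 28
f 23 2 25
f 28 25 9
f 23 25 28
f 4 30 16
f 30 10 31
f 16 31 5
f 30 31 16
f 4 16 14
f 16 5 15
f 14 15 3
f 16 15 14
f 4 14 21
f 14 3 20
f 21 20 7
f 14 20 21
f 4 21 26
f 21 7 27
f 26 27 9
f 21 27 26
f 4 26 30
f 26 9 33
f 30 33 10
f 26 33 30
f 5 31 19
f 31 10 32
f 19 32 6
f 31 32 19
f 3 15 39
f 15 5 40
f 39 40 12
f 15 40 39
f 7 20 36
f 20 3 35
f 36 35 11
f 20 35 36
f 9 27 28
f 27 7 24
f 28 24 8
f 27 24 28
f 10 33 29
f 33 9 25
f 29 25 2
f 33 25 29
f 44 46 43
f 47 44 43
f 43 46 45
f 45 47 43
f 44 50 46
f 48 44 47
f 48 50 44
f 46 50 45
f 49 47 45
f 45 50 49
f 49 48 47
f 50 48 49
f 52 51 55
f 52 55 53
f 53 55 56
f 53 56 54
f 55 51 57
f 55 57 56
f 56 57 58
f 56 58 54
f 57 51 59
f 57 59 58
f 58 59 60
f 58 60 54
f 59 51 61
f 59 61 60
f 60 61 62
f 60 62 54
f 61 51 63
f 61 63 62
f 62 63 64
f 62 64 54
f 63 51 65
f 63 65 64
f 64 65 66
f 64 66 54
f 65 51 67
f 65 67 66
f 66 67 68
f 66 68 54
f 67 51 69
f 67 69 68
f 68 69 70
f 68 70 54
f 69 51 71
f 69 71 70
f 70 71 72
f 70 72 54
f 71 51 73
f 71 73 72
f 72 73 74
f 72 74 54
f 73 51 75
f 73 75 74
f 74 75 76
f 74 76 54
f 75 51 77
f 75 77 76
f 76 77 78
f 76 78 54
f 77 51 52
f 77 52 78
f 78 52 53
f 78 53 54
f 80 79 82
f 80 82 81
f 82 79 83
f 82 83 81
f 83 79 84
f 83 84 81
f 84 79 85
f 84 85 81
f 85 79 86
f 85 86 81
f 86 79 87
f 86 87 81
f 87 79 88
f 87 88 81
f 88 79 89
f 88 89 81
f 89 79 90
f 89 90 81
f 90 79 91
f 90 91 81
f 91 79 92
f 91 92 81
f 92 79 93
f 92 93 81
f 93 79 94
f 93 94 81
f 94 79 80
f 94 80 81
f 96 95 99
f 96 99 97
f 97 99 100
f 97 100 98
f 99 95 101
f 99 101 100
f 100 101 102
f 100 102 98
f 101 95 103
f 101 103 102
f 102 103 104
f 102 104 98
f 103 95 105
f 103 105 104
f 104 105 106
f 104 106 98
f 105 95 107
f 105 107 106
f 106 107 108
f 106 108 98
f 107 95 109
f 107 109 108
f 108 109 110
f 108 110 98
f 109 95 111
f 109 111 110
f 110 111 112
f 110 112 98
f 111 95 113
f 111 113 112
f 112 113 114
f 112 114 98
f 113 95 115
f 113 115 114
f 114 115 116
f 114 116 98
f 115 95 117
f 115 117 116
f 116 117 118
f 116 118 98
f 117 95 119
f 117 119 118
f 118 119 120
f 118 120 98
f 119 95 121
f 119 121 120
f 120 121 122
f 120 122 98
f 121 95 123
f 121 123 122
f 122 123 124
f 122 124 98
f 123 95 125
f 123 125 124
f 124 125 126
f 124 126 98
f 125 95 96
f 125 96 126
f 126 96 97
f 126 97 98



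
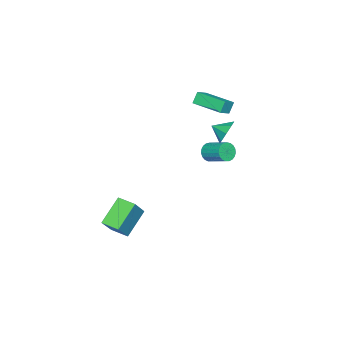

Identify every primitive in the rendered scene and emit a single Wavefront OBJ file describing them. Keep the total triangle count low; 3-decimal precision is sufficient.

v -4.216 0.09 1.982
v -4.656 0.19 2.726
v -3.906 2.075 1.901
v -4.346 2.174 2.645
v -3.274 -0.034 2.555
v -3.714 0.065 3.299
v -2.964 1.95 2.474
v -3.404 2.05 3.218
v -4.191 0.685 -2.161
v -3.725 0.81 -2.669
v -3.344 2.16 -1.986
v -3.809 2.035 -1.479
v -3.966 0.933 -2.776
v -3.585 2.283 -2.094
v -4.246 1.013 -2.778
v -3.865 2.362 -2.095
v -4.516 1.036 -2.672
v -4.135 2.385 -1.989
v -4.73 0.998 -2.479
v -4.349 2.348 -1.796
v -4.851 0.906 -2.23
v -4.47 2.256 -1.547
v -4.858 0.776 -1.97
v -4.476 2.126 -1.287
v -4.749 0.631 -1.742
v -4.368 1.98 -1.06
v -4.543 0.494 -1.588
v -4.162 1.844 -0.905
v -4.277 0.391 -1.532
v -3.896 1.741 -0.849
v -3.995 0.339 -1.585
v -3.614 1.688 -0.902
v -3.748 0.346 -1.738
v -3.367 1.696 -1.055
v -3.577 0.412 -1.964
v -3.196 1.762 -1.281
v -3.512 0.525 -2.224
v -3.131 1.875 -1.541
v -3.564 0.666 -2.474
v -3.183 2.016 -1.791
v -2.496 2.621 1.226
v -1.996 2.401 0.498
v -2.344 1.679 1.614
v -1.613 2.674 1.011
v -1.747 2.916 1.65
v -2.319 2.985 2.041
v -2.995 2.841 1.954
v -3.378 2.568 1.441
v -3.245 2.326 0.802
v -2.672 2.257 0.411
v 3.609 -1.868 -4.932
v 2.066 -1.601 -3.655
v 3.697 -0.719 -5.066
v 2.154 -0.452 -3.79
v 4.866 -1.788 -3.43
v 3.323 -1.521 -2.154
v 4.954 -0.639 -3.565
v 3.411 -0.372 -2.288
f 2 4 1
f 5 2 1
f 1 4 3
f 3 5 1
f 2 8 4
f 6 2 5
f 6 8 2
f 4 8 3
f 7 5 3
f 3 8 7
f 7 6 5
f 8 6 7
f 10 9 13
f 10 13 11
f 11 13 14
f 11 14 12
f 13 9 15
f 13 15 14
f 14 15 16
f 14 16 12
f 15 9 17
f 15 17 16
f 16 17 18
f 16 18 12
f 17 9 19
f 17 19 18
f 18 19 20
f 18 20 12
f 19 9 21
f 19 21 20
f 20 21 22
f 20 22 12
f 21 9 23
f 21 23 22
f 22 23 24
f 22 24 12
f 23 9 25
f 23 25 24
f 24 25 26
f 24 26 12
f 25 9 27
f 25 27 26
f 26 27 28
f 26 28 12
f 27 9 29
f 27 29 28
f 28 29 30
f 28 30 12
f 29 9 31
f 29 31 30
f 30 31 32
f 30 32 12
f 31 9 33
f 31 33 32
f 32 33 34
f 32 34 12
f 33 9 35
f 33 35 34
f 34 35 36
f 34 36 12
f 35 9 37
f 35 37 36
f 36 37 38
f 36 38 12
f 37 9 39
f 37 39 38
f 38 39 40
f 38 40 12
f 39 9 10
f 39 10 40
f 40 10 11
f 40 11 12
f 42 41 44
f 42 44 43
f 44 41 45
f 44 45 43
f 45 41 46
f 45 46 43
f 46 41 47
f 46 47 43
f 47 41 48
f 47 48 43
f 48 41 49
f 48 49 43
f 49 41 50
f 49 50 43
f 50 41 42
f 50 42 43
f 52 54 51
f 55 52 51
f 51 54 53
f 53 55 51
f 52 58 54
f 56 52 55
f 56 58 52
f 54 58 53
f 57 55 53
f 53 58 57
f 57 56 55
f 58 56 57



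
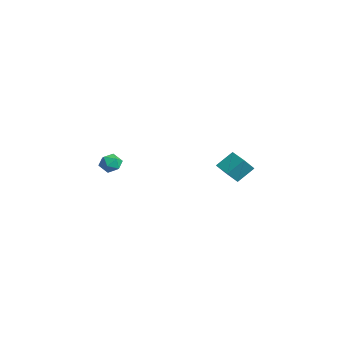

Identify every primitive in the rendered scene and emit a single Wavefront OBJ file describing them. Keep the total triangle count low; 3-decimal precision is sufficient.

v -3.784 -3.566 -0.209
v -3.478 -3.082 0.123
v -3.002 -3.558 -0.943
v -2.696 -3.074 -0.611
v -2.728 -3.683 -0.353
v -3.211 -3.688 0.101
v -3.269 -2.952 -0.921
v -3.752 -2.957 -0.467
v -3.159 -2.702 -0.317
v -2.825 -3.154 0.034
v -3.655 -3.486 -0.854
v -3.321 -3.938 -0.503
v -4.23 2.891 -1.972
v -4.238 3.836 -1.153
v -4.464 3.574 -2.762
v -4.472 4.518 -1.943
v -3.108 3.062 -2.157
v -3.116 4.006 -1.338
v -3.342 3.744 -2.947
v -3.35 4.689 -2.128
f 1 12 6
f 1 6 2
f 1 2 8
f 1 8 11
f 1 11 12
f 2 6 10
f 6 12 5
f 12 11 3
f 11 8 7
f 8 2 9
f 4 10 5
f 4 5 3
f 4 3 7
f 4 7 9
f 4 9 10
f 5 10 6
f 3 5 12
f 7 3 11
f 9 7 8
f 10 9 2
f 14 16 13
f 17 14 13
f 13 16 15
f 15 17 13
f 14 20 16
f 18 14 17
f 18 20 14
f 16 20 15
f 19 17 15
f 15 20 19
f 19 18 17
f 20 18 19



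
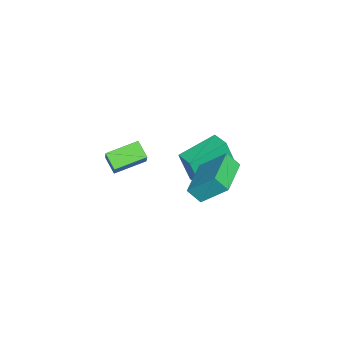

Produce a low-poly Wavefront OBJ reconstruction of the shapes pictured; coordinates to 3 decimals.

v -4.687 2.111 -1.656
v -4.578 1.552 0.23
v -3.915 2.804 -1.495
v -3.806 2.245 0.391
v -3.214 0.595 -2.191
v -3.105 0.036 -0.305
v -2.442 1.288 -2.03
v -2.333 0.729 -0.144
v 0.968 1.783 2.896
v 1.078 3.045 4.132
v 1.03 2.422 2.238
v 1.141 3.685 3.473
v 2.999 1.595 2.907
v 3.11 2.858 4.142
v 3.062 2.235 2.248
v 3.172 3.497 3.484
v -0.68 -1.03 1.235
v -1.283 -1.575 1.799
v 0.15 -0.805 2.339
v -0.454 -1.35 2.904
v 0.194 -2.39 0.856
v -0.41 -2.935 1.421
v 1.023 -2.165 1.961
v 0.42 -2.71 2.525
f 2 4 1
f 5 2 1
f 1 4 3
f 3 5 1
f 2 8 4
f 6 2 5
f 6 8 2
f 4 8 3
f 7 5 3
f 3 8 7
f 7 6 5
f 8 6 7
f 10 12 9
f 13 10 9
f 9 12 11
f 11 13 9
f 10 16 12
f 14 10 13
f 14 16 10
f 12 16 11
f 15 13 11
f 11 16 15
f 15 14 13
f 16 14 15
f 18 20 17
f 21 18 17
f 17 20 19
f 19 21 17
f 18 24 20
f 22 18 21
f 22 24 18
f 20 24 19
f 23 21 19
f 19 24 23
f 23 22 21
f 24 22 23



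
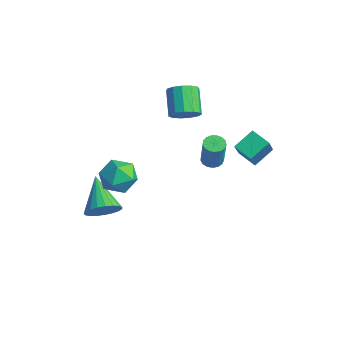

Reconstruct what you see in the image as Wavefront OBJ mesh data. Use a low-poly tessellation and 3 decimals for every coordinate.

v -0.014 -1.628 -0.601
v 0.595 -2.194 0.043
v -1.235 -2.806 -0.483
v -0.626 -3.372 0.161
v -1.026 -2.456 0.486
v -0.272 -1.728 0.413
v -0.368 -3.272 -0.853
v 0.386 -2.544 -0.926
v 0.376 -3.21 -0.113
v -0.031 -2.706 0.715
v -0.609 -2.294 -1.155
v -1.016 -1.79 -0.327
v 3.025 0.596 2.019
v 3.535 0.603 1.843
v 4.085 0.371 3.424
v 3.575 0.364 3.601
v 3.485 0.851 1.897
v 4.035 0.619 3.478
v 3.329 1.04 1.979
v 3.879 0.808 3.56
v 3.104 1.128 2.07
v 3.654 0.896 3.651
v 2.86 1.093 2.15
v 3.41 0.862 3.731
v 2.655 0.945 2.199
v 3.205 0.714 3.781
v 2.534 0.717 2.208
v 3.084 0.485 3.789
v 2.525 0.461 2.174
v 3.075 0.229 3.755
v 2.631 0.236 2.104
v 3.182 0.004 3.685
v 2.828 0.093 2.015
v 3.378 -0.138 3.596
v 3.069 0.066 1.926
v 3.619 -0.166 3.508
v 3.3 0.16 1.86
v 3.851 -0.072 3.441
v 3.469 0.354 1.83
v 4.019 0.122 3.411
v -0.638 1.359 2.493
v -0.072 1.486 3.043
v -1.155 2.007 4.038
v -1.722 1.881 3.487
v -0.106 1.868 2.806
v -1.189 2.389 3.8
v -0.309 2.088 2.469
v -1.392 2.609 3.464
v -0.617 2.077 2.14
v -1.7 2.598 3.134
v -0.931 1.838 1.923
v -2.014 2.359 2.917
v -1.153 1.447 1.886
v -2.236 1.969 2.881
v -1.211 1.028 2.043
v -2.294 1.55 3.037
v -1.087 0.715 2.342
v -2.171 1.236 3.336
v -0.821 0.606 2.689
v -1.904 1.127 3.683
v -0.497 0.736 2.974
v -1.58 1.257 3.968
v -0.218 1.064 3.106
v -1.301 1.585 4.1
v -0.891 -3.042 -2.971
v -0.314 -2.815 -2.265
v -2.569 -2.518 -1.769
v -0.345 -2.476 -2.457
v -0.471 -2.234 -2.737
v -0.669 -2.133 -3.059
v -0.906 -2.188 -3.365
v -1.14 -2.392 -3.603
v -1.331 -2.707 -3.731
v -1.446 -3.081 -3.729
v -1.465 -3.448 -3.595
v -1.385 -3.745 -3.354
v -1.219 -3.92 -3.046
v -0.997 -3.943 -2.726
v -0.756 -3.811 -2.448
v -0.539 -3.546 -2.26
v -0.382 -3.193 -2.196
v 2.197 2.599 1.088
v 2.125 3.635 1.765
v 3.098 2.926 0.684
v 3.025 3.962 1.361
v 3.235 1.658 2.639
v 3.162 2.694 3.316
v 4.135 1.985 2.235
v 4.063 3.021 2.912
f 1 12 6
f 1 6 2
f 1 2 8
f 1 8 11
f 1 11 12
f 2 6 10
f 6 12 5
f 12 11 3
f 11 8 7
f 8 2 9
f 4 10 5
f 4 5 3
f 4 3 7
f 4 7 9
f 4 9 10
f 5 10 6
f 3 5 12
f 7 3 11
f 9 7 8
f 10 9 2
f 14 13 17
f 14 17 15
f 15 17 18
f 15 18 16
f 17 13 19
f 17 19 18
f 18 19 20
f 18 20 16
f 19 13 21
f 19 21 20
f 20 21 22
f 20 22 16
f 21 13 23
f 21 23 22
f 22 23 24
f 22 24 16
f 23 13 25
f 23 25 24
f 24 25 26
f 24 26 16
f 25 13 27
f 25 27 26
f 26 27 28
f 26 28 16
f 27 13 29
f 27 29 28
f 28 29 30
f 28 30 16
f 29 13 31
f 29 31 30
f 30 31 32
f 30 32 16
f 31 13 33
f 31 33 32
f 32 33 34
f 32 34 16
f 33 13 35
f 33 35 34
f 34 35 36
f 34 36 16
f 35 13 37
f 35 37 36
f 36 37 38
f 36 38 16
f 37 13 39
f 37 39 38
f 38 39 40
f 38 40 16
f 39 13 14
f 39 14 40
f 40 14 15
f 40 15 16
f 42 41 45
f 42 45 43
f 43 45 46
f 43 46 44
f 45 41 47
f 45 47 46
f 46 47 48
f 46 48 44
f 47 41 49
f 47 49 48
f 48 49 50
f 48 50 44
f 49 41 51
f 49 51 50
f 50 51 52
f 50 52 44
f 51 41 53
f 51 53 52
f 52 53 54
f 52 54 44
f 53 41 55
f 53 55 54
f 54 55 56
f 54 56 44
f 55 41 57
f 55 57 56
f 56 57 58
f 56 58 44
f 57 41 59
f 57 59 58
f 58 59 60
f 58 60 44
f 59 41 61
f 59 61 60
f 60 61 62
f 60 62 44
f 61 41 63
f 61 63 62
f 62 63 64
f 62 64 44
f 63 41 42
f 63 42 64
f 64 42 43
f 64 43 44
f 66 65 68
f 66 68 67
f 68 65 69
f 68 69 67
f 69 65 70
f 69 70 67
f 70 65 71
f 70 71 67
f 71 65 72
f 71 72 67
f 72 65 73
f 72 73 67
f 73 65 74
f 73 74 67
f 74 65 75
f 74 75 67
f 75 65 76
f 75 76 67
f 76 65 77
f 76 77 67
f 77 65 78
f 77 78 67
f 78 65 79
f 78 79 67
f 79 65 80
f 79 80 67
f 80 65 81
f 80 81 67
f 81 65 66
f 81 66 67
f 83 85 82
f 86 83 82
f 82 85 84
f 84 86 82
f 83 89 85
f 87 83 86
f 87 89 83
f 85 89 84
f 88 86 84
f 84 89 88
f 88 87 86
f 89 87 88



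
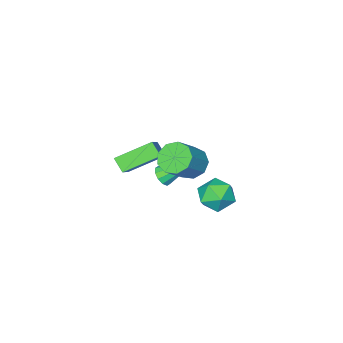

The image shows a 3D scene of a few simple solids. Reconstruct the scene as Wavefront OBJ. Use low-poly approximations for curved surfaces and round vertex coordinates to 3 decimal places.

v 0.885 2.6 -0.471
v 1.426 2.648 -1.058
v 2.516 2.868 -0.037
v 1.975 2.82 0.551
v 1.223 3.145 -0.949
v 2.313 3.365 0.072
v 0.862 3.386 -0.616
v 1.953 3.606 0.405
v 0.512 3.26 -0.215
v 1.602 3.48 0.806
v 0.336 2.825 0.067
v 1.427 3.045 1.088
v 0.417 2.284 0.097
v 1.507 2.504 1.118
v 0.717 1.892 -0.139
v 1.807 2.112 0.882
v 1.095 1.83 -0.529
v 2.185 2.05 0.492
v 1.375 2.129 -0.893
v 2.465 2.349 0.129
v 1.095 4.659 -1.433
v 1.56 3.964 -1.749
v -0.14 3.976 -1.751
v 0.325 3.281 -2.067
v 0.325 3.458 -1.191
v 1.089 3.88 -0.994
v 0.331 4.06 -2.506
v 1.095 4.482 -2.309
v 1.088 3.594 -2.412
v 1.084 3.222 -1.599
v 0.336 4.718 -1.901
v 0.332 4.346 -1.088
v -0.56 -0.879 -4.191
v -0.194 -0.463 -4.274
v -1.52 0.179 -3.129
v -0.439 -0.44 -4.518
v -0.73 -0.585 -4.637
v -0.956 -0.842 -4.585
v -1.031 -1.113 -4.383
v -0.926 -1.294 -4.108
v -0.681 -1.317 -3.864
v -0.39 -1.172 -3.745
v -0.164 -0.915 -3.797
v -0.089 -0.644 -3.999
v 0.671 -2.271 -3.184
v -0.781 -1.483 -2.396
v 0.706 -1.667 -3.723
v -0.745 -0.879 -2.934
v 1.685 -1.421 -2.166
v 0.234 -0.633 -1.377
v 1.721 -0.817 -2.704
v 0.269 -0.029 -1.916
f 2 1 5
f 2 5 3
f 3 5 6
f 3 6 4
f 5 1 7
f 5 7 6
f 6 7 8
f 6 8 4
f 7 1 9
f 7 9 8
f 8 9 10
f 8 10 4
f 9 1 11
f 9 11 10
f 10 11 12
f 10 12 4
f 11 1 13
f 11 13 12
f 12 13 14
f 12 14 4
f 13 1 15
f 13 15 14
f 14 15 16
f 14 16 4
f 15 1 17
f 15 17 16
f 16 17 18
f 16 18 4
f 17 1 19
f 17 19 18
f 18 19 20
f 18 20 4
f 19 1 2
f 19 2 20
f 20 2 3
f 20 3 4
f 21 32 26
f 21 26 22
f 21 22 28
f 21 28 31
f 21 31 32
f 22 26 30
f 26 32 25
f 32 31 23
f 31 28 27
f 28 22 29
f 24 30 25
f 24 25 23
f 24 23 27
f 24 27 29
f 24 29 30
f 25 30 26
f 23 25 32
f 27 23 31
f 29 27 28
f 30 29 22
f 34 33 36
f 34 36 35
f 36 33 37
f 36 37 35
f 37 33 38
f 37 38 35
f 38 33 39
f 38 39 35
f 39 33 40
f 39 40 35
f 40 33 41
f 40 41 35
f 41 33 42
f 41 42 35
f 42 33 43
f 42 43 35
f 43 33 44
f 43 44 35
f 44 33 34
f 44 34 35
f 46 48 45
f 49 46 45
f 45 48 47
f 47 49 45
f 46 52 48
f 50 46 49
f 50 52 46
f 48 52 47
f 51 49 47
f 47 52 51
f 51 50 49
f 52 50 51



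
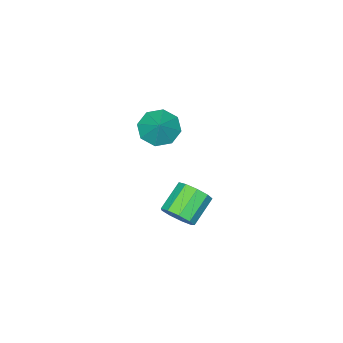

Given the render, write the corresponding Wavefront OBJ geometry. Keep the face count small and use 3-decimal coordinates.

v -2.848 0.5 -3.927
v -2.369 0.362 -3.214
v -3.714 0.221 -2.339
v -4.192 0.36 -3.053
v -2.473 0.944 -3.28
v -3.817 0.803 -2.405
v -2.752 1.319 -3.648
v -4.096 1.178 -2.774
v -3.076 1.311 -4.147
v -4.42 1.17 -3.273
v -3.293 0.923 -4.544
v -4.637 0.782 -3.669
v -3.302 0.338 -4.651
v -4.646 0.197 -3.777
v -3.098 -0.171 -4.42
v -4.443 -0.312 -3.546
v -2.777 -0.366 -3.959
v -4.122 -0.507 -3.084
v -2.49 -0.156 -3.482
v -3.834 -0.297 -2.608
v -2.812 -0.524 1.751
v -2.185 -0.195 1.087
v -2.148 0.104 2.689
v -2.76 0.264 1.187
v -3.365 0.262 1.617
v -3.647 -0.201 2.125
v -3.439 -0.853 2.414
v -2.864 -1.312 2.314
v -2.259 -1.309 1.884
v -1.978 -0.847 1.376
f 2 1 5
f 2 5 3
f 3 5 6
f 3 6 4
f 5 1 7
f 5 7 6
f 6 7 8
f 6 8 4
f 7 1 9
f 7 9 8
f 8 9 10
f 8 10 4
f 9 1 11
f 9 11 10
f 10 11 12
f 10 12 4
f 11 1 13
f 11 13 12
f 12 13 14
f 12 14 4
f 13 1 15
f 13 15 14
f 14 15 16
f 14 16 4
f 15 1 17
f 15 17 16
f 16 17 18
f 16 18 4
f 17 1 19
f 17 19 18
f 18 19 20
f 18 20 4
f 19 1 2
f 19 2 20
f 20 2 3
f 20 3 4
f 22 21 24
f 22 24 23
f 24 21 25
f 24 25 23
f 25 21 26
f 25 26 23
f 26 21 27
f 26 27 23
f 27 21 28
f 27 28 23
f 28 21 29
f 28 29 23
f 29 21 30
f 29 30 23
f 30 21 22
f 30 22 23



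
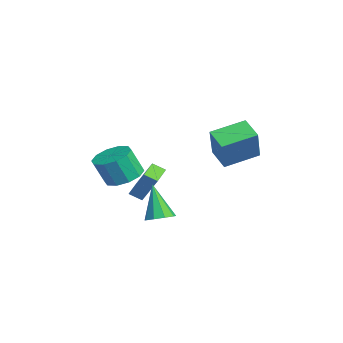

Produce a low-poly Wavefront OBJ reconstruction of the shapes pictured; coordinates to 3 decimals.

v -0.17 -1.973 -3.118
v 0.445 -2.414 -2.857
v -1.13 -2.167 -1.182
v 0.539 -1.884 -2.758
v 0.301 -1.396 -2.826
v -0.157 -1.178 -3.032
v -0.621 -1.332 -3.278
v -0.874 -1.786 -3.449
v -0.797 -2.327 -3.465
v -0.427 -2.703 -3.319
v 0.063 -2.737 -3.079
v -2.312 1.143 0.269
v -1.319 0.765 2.104
v -2.588 3.039 0.809
v -1.595 2.66 2.644
v -1.125 1.48 -0.304
v -0.132 1.101 1.531
v -1.401 3.375 0.236
v -0.408 2.997 2.071
v -2.09 -3.398 -0.903
v -1.183 -3.941 -1.126
v -1.204 -4.585 0.36
v -2.11 -4.042 0.583
v -1.011 -3.35 -0.868
v -1.032 -3.995 0.619
v -1.251 -2.778 -0.623
v -1.272 -3.422 0.864
v -1.811 -2.442 -0.485
v -1.832 -3.086 1.001
v -2.478 -2.471 -0.507
v -2.498 -3.115 0.979
v -2.996 -2.855 -0.68
v -3.017 -3.499 0.806
v -3.168 -3.445 -0.939
v -3.189 -4.09 0.548
v -2.928 -4.018 -1.184
v -2.949 -4.662 0.303
v -2.368 -4.354 -1.321
v -2.389 -4.998 0.165
v -1.702 -4.325 -1.299
v -1.722 -4.969 0.187
v -3.362 -2.955 -2.763
v -4.29 -2.346 -2.426
v -3.08 -2.313 -3.148
v -4.008 -1.704 -2.811
v -2.332 -2.356 -1.009
v -3.26 -1.747 -0.672
v -2.05 -1.714 -1.394
v -2.978 -1.105 -1.057
f 2 1 4
f 2 4 3
f 4 1 5
f 4 5 3
f 5 1 6
f 5 6 3
f 6 1 7
f 6 7 3
f 7 1 8
f 7 8 3
f 8 1 9
f 8 9 3
f 9 1 10
f 9 10 3
f 10 1 11
f 10 11 3
f 11 1 2
f 11 2 3
f 13 15 12
f 16 13 12
f 12 15 14
f 14 16 12
f 13 19 15
f 17 13 16
f 17 19 13
f 15 19 14
f 18 16 14
f 14 19 18
f 18 17 16
f 19 17 18
f 21 20 24
f 21 24 22
f 22 24 25
f 22 25 23
f 24 20 26
f 24 26 25
f 25 26 27
f 25 27 23
f 26 20 28
f 26 28 27
f 27 28 29
f 27 29 23
f 28 20 30
f 28 30 29
f 29 30 31
f 29 31 23
f 30 20 32
f 30 32 31
f 31 32 33
f 31 33 23
f 32 20 34
f 32 34 33
f 33 34 35
f 33 35 23
f 34 20 36
f 34 36 35
f 35 36 37
f 35 37 23
f 36 20 38
f 36 38 37
f 37 38 39
f 37 39 23
f 38 20 40
f 38 40 39
f 39 40 41
f 39 41 23
f 40 20 21
f 40 21 41
f 41 21 22
f 41 22 23
f 43 45 42
f 46 43 42
f 42 45 44
f 44 46 42
f 43 49 45
f 47 43 46
f 47 49 43
f 45 49 44
f 48 46 44
f 44 49 48
f 48 47 46
f 49 47 48



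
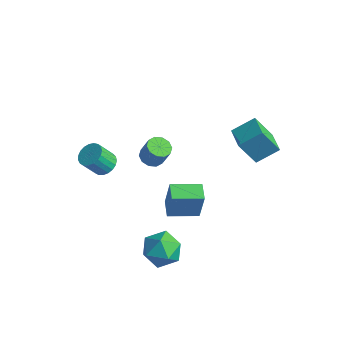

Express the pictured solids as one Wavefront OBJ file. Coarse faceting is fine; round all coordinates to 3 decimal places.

v 3.287 -2.458 -3.895
v 3.984 -2.923 -2.98
v 2.436 -4.257 -4.16
v 3.133 -4.722 -3.245
v 2.234 -3.907 -2.987
v 2.76 -2.795 -2.823
v 3.66 -4.385 -4.317
v 4.186 -3.273 -4.153
v 4.215 -4.114 -3.241
v 3.334 -3.818 -2.419
v 3.086 -3.362 -4.721
v 2.205 -3.066 -3.899
v 0.872 -0.949 -3.013
v 1.217 -0.913 -1.094
v 2.016 0.46 -3.244
v 2.361 0.496 -1.325
v 1.739 -1.676 -3.155
v 2.084 -1.64 -1.236
v 2.883 -0.267 -3.386
v 3.228 -0.231 -1.467
v -2.16 -2.616 -0.383
v -1.439 -2.472 -0.067
v -1.819 -3.221 1.139
v -2.54 -3.364 0.823
v -1.615 -2.211 0.04
v -1.995 -2.96 1.246
v -1.884 -2.019 0.074
v -2.265 -2.768 1.28
v -2.202 -1.931 0.028
v -2.582 -2.68 1.235
v -2.512 -1.961 -0.088
v -2.892 -2.71 1.119
v -2.762 -2.104 -0.255
v -3.142 -2.853 0.951
v -2.907 -2.336 -0.445
v -3.287 -3.084 0.762
v -2.923 -2.616 -0.624
v -3.303 -3.364 0.583
v -2.807 -2.896 -0.761
v -3.187 -3.644 0.446
v -2.58 -3.127 -0.833
v -2.96 -3.876 0.374
v -2.279 -3.27 -0.827
v -2.659 -4.019 0.379
v -1.958 -3.3 -0.745
v -2.338 -4.049 0.462
v -1.672 -3.212 -0.6
v -2.052 -3.961 0.607
v -1.471 -3.02 -0.417
v -1.851 -3.769 0.789
v -1.388 -2.759 -0.229
v -1.768 -3.508 0.978
v 3.768 1.831 2.304
v 4.45 3 3.1
v 2.526 2.612 2.22
v 3.207 3.781 3.016
v 4.393 2.639 0.584
v 5.074 3.808 1.38
v 3.15 3.42 0.5
v 3.832 4.589 1.296
v 1.176 -2.272 2.524
v 1.581 -1.719 2.303
v 2.088 -1.614 3.496
v 1.684 -2.168 3.716
v 1.195 -1.556 2.453
v 1.702 -1.452 3.646
v 0.802 -1.667 2.63
v 1.309 -1.562 3.823
v 0.552 -2.009 2.766
v 1.059 -1.904 3.959
v 0.541 -2.451 2.81
v 1.048 -2.347 4.002
v 0.772 -2.826 2.744
v 1.279 -2.721 3.937
v 1.158 -2.988 2.594
v 1.665 -2.884 3.787
v 1.551 -2.878 2.417
v 2.058 -2.773 3.61
v 1.801 -2.536 2.281
v 2.308 -2.431 3.474
v 1.812 -2.093 2.238
v 2.319 -1.989 3.43
f 1 12 6
f 1 6 2
f 1 2 8
f 1 8 11
f 1 11 12
f 2 6 10
f 6 12 5
f 12 11 3
f 11 8 7
f 8 2 9
f 4 10 5
f 4 5 3
f 4 3 7
f 4 7 9
f 4 9 10
f 5 10 6
f 3 5 12
f 7 3 11
f 9 7 8
f 10 9 2
f 14 16 13
f 17 14 13
f 13 16 15
f 15 17 13
f 14 20 16
f 18 14 17
f 18 20 14
f 16 20 15
f 19 17 15
f 15 20 19
f 19 18 17
f 20 18 19
f 22 21 25
f 22 25 23
f 23 25 26
f 23 26 24
f 25 21 27
f 25 27 26
f 26 27 28
f 26 28 24
f 27 21 29
f 27 29 28
f 28 29 30
f 28 30 24
f 29 21 31
f 29 31 30
f 30 31 32
f 30 32 24
f 31 21 33
f 31 33 32
f 32 33 34
f 32 34 24
f 33 21 35
f 33 35 34
f 34 35 36
f 34 36 24
f 35 21 37
f 35 37 36
f 36 37 38
f 36 38 24
f 37 21 39
f 37 39 38
f 38 39 40
f 38 40 24
f 39 21 41
f 39 41 40
f 40 41 42
f 40 42 24
f 41 21 43
f 41 43 42
f 42 43 44
f 42 44 24
f 43 21 45
f 43 45 44
f 44 45 46
f 44 46 24
f 45 21 47
f 45 47 46
f 46 47 48
f 46 48 24
f 47 21 49
f 47 49 48
f 48 49 50
f 48 50 24
f 49 21 51
f 49 51 50
f 50 51 52
f 50 52 24
f 51 21 22
f 51 22 52
f 52 22 23
f 52 23 24
f 54 56 53
f 57 54 53
f 53 56 55
f 55 57 53
f 54 60 56
f 58 54 57
f 58 60 54
f 56 60 55
f 59 57 55
f 55 60 59
f 59 58 57
f 60 58 59
f 62 61 65
f 62 65 63
f 63 65 66
f 63 66 64
f 65 61 67
f 65 67 66
f 66 67 68
f 66 68 64
f 67 61 69
f 67 69 68
f 68 69 70
f 68 70 64
f 69 61 71
f 69 71 70
f 70 71 72
f 70 72 64
f 71 61 73
f 71 73 72
f 72 73 74
f 72 74 64
f 73 61 75
f 73 75 74
f 74 75 76
f 74 76 64
f 75 61 77
f 75 77 76
f 76 77 78
f 76 78 64
f 77 61 79
f 77 79 78
f 78 79 80
f 78 80 64
f 79 61 81
f 79 81 80
f 80 81 82
f 80 82 64
f 81 61 62
f 81 62 82
f 82 62 63
f 82 63 64



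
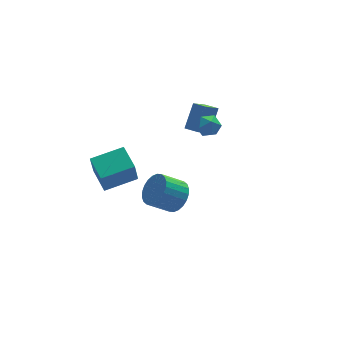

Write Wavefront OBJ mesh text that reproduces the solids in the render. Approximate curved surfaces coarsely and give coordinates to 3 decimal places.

v 3.281 4.097 -1.587
v 2.313 3.43 -0.64
v 4.077 4.866 -0.232
v 3.109 4.199 0.715
v 3.831 3.401 -1.515
v 2.863 2.734 -0.568
v 4.627 4.17 -0.16
v 3.659 3.503 0.787
v -0.603 -3.274 0.117
v -0.161 -2.51 0.608
v -1.374 -2.401 1.533
v -1.817 -3.166 1.043
v -0.358 -2.317 0.326
v -1.572 -2.208 1.252
v -0.592 -2.27 0.013
v -1.806 -2.161 0.938
v -0.828 -2.375 -0.284
v -2.042 -2.267 0.641
v -1.03 -2.618 -0.52
v -2.244 -2.509 0.405
v -1.167 -2.96 -0.659
v -2.381 -2.851 0.266
v -1.218 -3.351 -0.68
v -2.432 -3.242 0.245
v -1.175 -3.729 -0.58
v -2.389 -3.62 0.345
v -1.046 -4.039 -0.373
v -2.259 -3.93 0.552
v -0.848 -4.232 -0.092
v -2.062 -4.123 0.834
v -0.614 -4.279 0.222
v -1.828 -4.17 1.147
v -0.378 -4.173 0.519
v -1.592 -4.065 1.444
v -0.176 -3.931 0.755
v -1.39 -3.822 1.68
v -0.039 -3.589 0.894
v -1.253 -3.48 1.819
v 0.012 -3.198 0.915
v -1.202 -3.089 1.84
v -0.031 -2.82 0.815
v -1.245 -2.711 1.74
v 2.952 2.588 0.876
v 3.347 3.016 0.329
v 3.233 1.504 0.231
v 3.628 1.932 -0.316
v 3.921 1.862 0.423
v 3.748 2.532 0.822
v 2.832 1.988 -0.262
v 2.659 2.658 0.137
v 3.273 2.645 -0.375
v 3.946 2.567 0.049
v 2.634 1.953 0.511
v 3.307 1.875 0.935
v -2.865 2.245 -3.621
v -3.191 1.777 -1.999
v -2.977 3.814 -3.191
v -3.304 3.345 -1.568
v -0.876 2.275 -3.212
v -1.203 1.806 -1.589
v -0.989 3.843 -2.781
v -1.315 3.375 -1.159
f 2 4 1
f 5 2 1
f 1 4 3
f 3 5 1
f 2 8 4
f 6 2 5
f 6 8 2
f 4 8 3
f 7 5 3
f 3 8 7
f 7 6 5
f 8 6 7
f 10 9 13
f 10 13 11
f 11 13 14
f 11 14 12
f 13 9 15
f 13 15 14
f 14 15 16
f 14 16 12
f 15 9 17
f 15 17 16
f 16 17 18
f 16 18 12
f 17 9 19
f 17 19 18
f 18 19 20
f 18 20 12
f 19 9 21
f 19 21 20
f 20 21 22
f 20 22 12
f 21 9 23
f 21 23 22
f 22 23 24
f 22 24 12
f 23 9 25
f 23 25 24
f 24 25 26
f 24 26 12
f 25 9 27
f 25 27 26
f 26 27 28
f 26 28 12
f 27 9 29
f 27 29 28
f 28 29 30
f 28 30 12
f 29 9 31
f 29 31 30
f 30 31 32
f 30 32 12
f 31 9 33
f 31 33 32
f 32 33 34
f 32 34 12
f 33 9 35
f 33 35 34
f 34 35 36
f 34 36 12
f 35 9 37
f 35 37 36
f 36 37 38
f 36 38 12
f 37 9 39
f 37 39 38
f 38 39 40
f 38 40 12
f 39 9 41
f 39 41 40
f 40 41 42
f 40 42 12
f 41 9 10
f 41 10 42
f 42 10 11
f 42 11 12
f 43 54 48
f 43 48 44
f 43 44 50
f 43 50 53
f 43 53 54
f 44 48 52
f 48 54 47
f 54 53 45
f 53 50 49
f 50 44 51
f 46 52 47
f 46 47 45
f 46 45 49
f 46 49 51
f 46 51 52
f 47 52 48
f 45 47 54
f 49 45 53
f 51 49 50
f 52 51 44
f 56 58 55
f 59 56 55
f 55 58 57
f 57 59 55
f 56 62 58
f 60 56 59
f 60 62 56
f 58 62 57
f 61 59 57
f 57 62 61
f 61 60 59
f 62 60 61



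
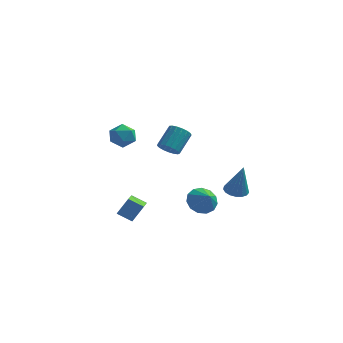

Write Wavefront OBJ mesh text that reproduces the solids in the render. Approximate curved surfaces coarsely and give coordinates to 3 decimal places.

v -3.714 -1.35 2.55
v -3.193 -1.607 1.971
v -3.687 -2.553 3.109
v -3.166 -2.81 2.53
v -2.919 -2.265 3.09
v -2.936 -1.521 2.744
v -3.944 -2.639 2.336
v -3.961 -1.895 1.99
v -3.336 -2.404 1.838
v -2.702 -2.173 2.305
v -4.178 -1.987 2.775
v -3.544 -1.756 3.242
v -1.416 -0.464 0.994
v -0.783 -0.682 0.987
v -0.411 0.365 1.918
v -1.044 0.584 1.926
v -0.792 -0.467 0.749
v -0.421 0.58 1.681
v -0.945 -0.251 0.568
v -0.573 0.796 1.499
v -1.206 -0.084 0.484
v -0.834 0.963 1.415
v -1.514 -0.004 0.517
v -1.142 1.043 1.448
v -1.8 -0.029 0.659
v -1.429 1.018 1.591
v -1.999 -0.154 0.878
v -1.627 0.893 1.81
v -2.063 -0.349 1.124
v -1.691 0.698 2.056
v -1.98 -0.571 1.34
v -1.608 0.476 2.272
v -1.767 -0.768 1.477
v -1.395 0.279 2.408
v -1.474 -0.896 1.503
v -1.102 0.151 2.435
v -1.167 -0.924 1.412
v -0.795 0.123 2.344
v -0.918 -0.847 1.226
v -0.546 0.2 2.158
v 1.4 3.439 -3.837
v 1.863 2.901 -4.008
v 1.86 3.201 -1.843
v 2.061 3.188 -4.019
v 2.108 3.533 -3.989
v 1.993 3.857 -3.924
v 1.741 4.084 -3.839
v 1.412 4.164 -3.753
v 1.08 4.077 -3.687
v 0.821 3.845 -3.655
v 0.695 3.519 -3.665
v 0.731 3.175 -3.714
v 0.92 2.891 -3.791
v 1.219 2.733 -3.879
v 1.559 2.736 -3.957
v -2.486 -3.086 -2.919
v -2.169 -4.755 -2.238
v -3.317 -3.064 -2.481
v -3 -4.733 -1.799
v -2 -2.627 -2.021
v -1.683 -4.296 -1.339
v -2.831 -2.605 -1.582
v -2.514 -4.274 -0.901
v 0.395 -0.289 -2.786
v 0.77 -0.751 -3.462
v 0.985 -0.911 -2.034
v 1.074 -0.355 -3.373
v 1.163 0.062 -3.098
v 1.008 0.367 -2.724
v 0.658 0.464 -2.37
v 0.225 0.322 -2.148
v -0.154 -0.014 -2.128
v -0.359 -0.438 -2.318
v -0.324 -0.814 -2.656
v -0.061 -1.024 -3.035
v 0.347 -1 -3.336
f 1 12 6
f 1 6 2
f 1 2 8
f 1 8 11
f 1 11 12
f 2 6 10
f 6 12 5
f 12 11 3
f 11 8 7
f 8 2 9
f 4 10 5
f 4 5 3
f 4 3 7
f 4 7 9
f 4 9 10
f 5 10 6
f 3 5 12
f 7 3 11
f 9 7 8
f 10 9 2
f 14 13 17
f 14 17 15
f 15 17 18
f 15 18 16
f 17 13 19
f 17 19 18
f 18 19 20
f 18 20 16
f 19 13 21
f 19 21 20
f 20 21 22
f 20 22 16
f 21 13 23
f 21 23 22
f 22 23 24
f 22 24 16
f 23 13 25
f 23 25 24
f 24 25 26
f 24 26 16
f 25 13 27
f 25 27 26
f 26 27 28
f 26 28 16
f 27 13 29
f 27 29 28
f 28 29 30
f 28 30 16
f 29 13 31
f 29 31 30
f 30 31 32
f 30 32 16
f 31 13 33
f 31 33 32
f 32 33 34
f 32 34 16
f 33 13 35
f 33 35 34
f 34 35 36
f 34 36 16
f 35 13 37
f 35 37 36
f 36 37 38
f 36 38 16
f 37 13 39
f 37 39 38
f 38 39 40
f 38 40 16
f 39 13 14
f 39 14 40
f 40 14 15
f 40 15 16
f 42 41 44
f 42 44 43
f 44 41 45
f 44 45 43
f 45 41 46
f 45 46 43
f 46 41 47
f 46 47 43
f 47 41 48
f 47 48 43
f 48 41 49
f 48 49 43
f 49 41 50
f 49 50 43
f 50 41 51
f 50 51 43
f 51 41 52
f 51 52 43
f 52 41 53
f 52 53 43
f 53 41 54
f 53 54 43
f 54 41 55
f 54 55 43
f 55 41 42
f 55 42 43
f 57 59 56
f 60 57 56
f 56 59 58
f 58 60 56
f 57 63 59
f 61 57 60
f 61 63 57
f 59 63 58
f 62 60 58
f 58 63 62
f 62 61 60
f 63 61 62
f 65 64 67
f 65 67 66
f 67 64 68
f 67 68 66
f 68 64 69
f 68 69 66
f 69 64 70
f 69 70 66
f 70 64 71
f 70 71 66
f 71 64 72
f 71 72 66
f 72 64 73
f 72 73 66
f 73 64 74
f 73 74 66
f 74 64 75
f 74 75 66
f 75 64 76
f 75 76 66
f 76 64 65
f 76 65 66



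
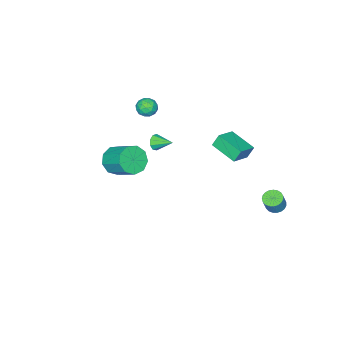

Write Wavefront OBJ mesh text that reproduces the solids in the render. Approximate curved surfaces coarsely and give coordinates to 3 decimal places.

v -3.983 3.642 -2.936
v -3.638 3.177 -3.047
v -3.212 3.272 -2.114
v -3.557 3.738 -2.004
v -3.501 3.363 -3.128
v -3.074 3.458 -2.196
v -3.446 3.597 -3.177
v -3.02 3.692 -2.244
v -3.485 3.839 -3.184
v -3.059 3.934 -2.251
v -3.61 4.047 -3.148
v -3.184 4.142 -2.216
v -3.799 4.185 -3.076
v -3.373 4.281 -2.143
v -4.021 4.23 -2.979
v -3.594 4.325 -2.046
v -4.235 4.172 -2.875
v -3.809 4.268 -1.942
v -4.406 4.023 -2.782
v -3.98 4.119 -1.849
v -4.504 3.809 -2.715
v -4.078 3.904 -1.782
v -4.512 3.565 -2.687
v -4.086 3.66 -1.754
v -4.429 3.335 -2.701
v -4.002 3.43 -1.769
v -4.268 3.158 -2.757
v -3.842 3.253 -1.824
v -4.058 3.065 -2.843
v -3.632 3.16 -1.91
v -3.835 3.071 -2.946
v -3.409 3.166 -2.013
v -1.688 1.888 3.068
v -1.992 2.09 3.791
v -1.625 3.453 2.657
v -1.928 3.656 3.38
v -0.512 1.964 3.54
v -0.815 2.167 4.263
v -0.448 3.53 3.129
v -0.752 3.732 3.852
v -1.822 -3.278 -0.139
v -1.46 -3.358 0.267
v -2.058 -2.222 0.279
v -1.288 -3.202 -0.03
v -1.367 -3.082 -0.378
v -1.659 -3.054 -0.614
v -2.027 -3.13 -0.628
v -2.299 -3.276 -0.413
v -2.348 -3.423 -0.07
v -2.151 -3.502 0.241
v -1.8 -3.476 0.374
v 3.52 -1.151 3.058
v 3.893 -0.713 2.367
v 3.993 0.629 3.27
v 3.62 0.191 3.962
v 3.281 -0.654 2.347
v 3.381 0.687 3.25
v 2.78 -0.827 2.661
v 2.88 0.514 3.564
v 2.626 -1.152 3.16
v 2.726 0.189 4.063
v 2.89 -1.476 3.612
v 2.99 -0.135 4.515
v 3.449 -1.648 3.805
v 3.549 -0.307 4.708
v 4.041 -1.587 3.649
v 4.141 -0.246 4.552
v 4.389 -1.322 3.216
v 4.49 0.02 4.119
v 4.331 -0.976 2.71
v 4.431 0.365 3.613
v -1.578 -3.394 2.639
v -1.236 -3.902 2.385
v -2.464 -3.998 2.655
v -2.122 -4.506 2.401
v -2.002 -4.302 3.02
v -1.455 -3.929 3.01
v -2.245 -3.971 2.03
v -1.698 -3.598 2.02
v -1.649 -4.259 2.009
v -1.499 -4.463 2.621
v -2.201 -3.437 2.419
v -2.051 -3.641 3.031
v -1.329 -3.595 2.511
v -2.371 -4.305 2.529
v -2.3 -4.185 2.893
v -2.099 -4.483 2.744
v -1.458 -3.611 2.878
v -1.257 -3.91 2.729
v -1.707 -4.145 3.102
v -2.443 -3.99 2.311
v -2.242 -4.289 2.162
v -1.601 -3.417 2.296
v -1.4 -3.715 2.147
v -1.993 -3.755 1.938
v -1.371 -4.103 2.14
v -1.892 -4.458 2.15
v -1.964 -4.144 1.931
v -1.642 -3.924 1.926
v -1.283 -4.224 2.5
v -1.803 -4.578 2.509
v -1.733 -4.459 2.873
v -1.411 -4.239 2.867
v -1.525 -4.433 2.279
v -1.897 -3.322 2.531
v -2.417 -3.676 2.54
v -2.289 -3.661 2.173
v -1.967 -3.441 2.167
v -1.808 -3.442 2.89
v -2.329 -3.797 2.9
v -2.058 -3.976 3.114
v -1.736 -3.756 3.109
v -2.175 -3.467 2.761
f 2 1 5
f 2 5 3
f 3 5 6
f 3 6 4
f 5 1 7
f 5 7 6
f 6 7 8
f 6 8 4
f 7 1 9
f 7 9 8
f 8 9 10
f 8 10 4
f 9 1 11
f 9 11 10
f 10 11 12
f 10 12 4
f 11 1 13
f 11 13 12
f 12 13 14
f 12 14 4
f 13 1 15
f 13 15 14
f 14 15 16
f 14 16 4
f 15 1 17
f 15 17 16
f 16 17 18
f 16 18 4
f 17 1 19
f 17 19 18
f 18 19 20
f 18 20 4
f 19 1 21
f 19 21 20
f 20 21 22
f 20 22 4
f 21 1 23
f 21 23 22
f 22 23 24
f 22 24 4
f 23 1 25
f 23 25 24
f 24 25 26
f 24 26 4
f 25 1 27
f 25 27 26
f 26 27 28
f 26 28 4
f 27 1 29
f 27 29 28
f 28 29 30
f 28 30 4
f 29 1 31
f 29 31 30
f 30 31 32
f 30 32 4
f 31 1 2
f 31 2 32
f 32 2 3
f 32 3 4
f 34 36 33
f 37 34 33
f 33 36 35
f 35 37 33
f 34 40 36
f 38 34 37
f 38 40 34
f 36 40 35
f 39 37 35
f 35 40 39
f 39 38 37
f 40 38 39
f 42 41 44
f 42 44 43
f 44 41 45
f 44 45 43
f 45 41 46
f 45 46 43
f 46 41 47
f 46 47 43
f 47 41 48
f 47 48 43
f 48 41 49
f 48 49 43
f 49 41 50
f 49 50 43
f 50 41 51
f 50 51 43
f 51 41 42
f 51 42 43
f 53 52 56
f 53 56 54
f 54 56 57
f 54 57 55
f 56 52 58
f 56 58 57
f 57 58 59
f 57 59 55
f 58 52 60
f 58 60 59
f 59 60 61
f 59 61 55
f 60 52 62
f 60 62 61
f 61 62 63
f 61 63 55
f 62 52 64
f 62 64 63
f 63 64 65
f 63 65 55
f 64 52 66
f 64 66 65
f 65 66 67
f 65 67 55
f 66 52 68
f 66 68 67
f 67 68 69
f 67 69 55
f 68 52 70
f 68 70 69
f 69 70 71
f 69 71 55
f 70 52 53
f 70 53 71
f 71 53 54
f 71 54 55
f 72 109 88
f 109 83 112
f 88 112 77
f 109 112 88
f 72 88 84
f 88 77 89
f 84 89 73
f 88 89 84
f 72 84 93
f 84 73 94
f 93 94 79
f 84 94 93
f 72 93 105
f 93 79 108
f 105 108 82
f 93 108 105
f 72 105 109
f 105 82 113
f 109 113 83
f 105 113 109
f 73 89 100
f 89 77 103
f 100 103 81
f 89 103 100
f 77 112 90
f 112 83 111
f 90 111 76
f 112 111 90
f 83 113 110
f 113 82 106
f 110 106 74
f 113 106 110
f 82 108 107
f 108 79 95
f 107 95 78
f 108 95 107
f 79 94 99
f 94 73 96
f 99 96 80
f 94 96 99
f 75 101 87
f 101 81 102
f 87 102 76
f 101 102 87
f 75 87 85
f 87 76 86
f 85 86 74
f 87 86 85
f 75 85 92
f 85 74 91
f 92 91 78
f 85 91 92
f 75 92 97
f 92 78 98
f 97 98 80
f 92 98 97
f 75 97 101
f 97 80 104
f 101 104 81
f 97 104 101
f 76 102 90
f 102 81 103
f 90 103 77
f 102 103 90
f 74 86 110
f 86 76 111
f 110 111 83
f 86 111 110
f 78 91 107
f 91 74 106
f 107 106 82
f 91 106 107
f 80 98 99
f 98 78 95
f 99 95 79
f 98 95 99
f 81 104 100
f 104 80 96
f 100 96 73
f 104 96 100

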